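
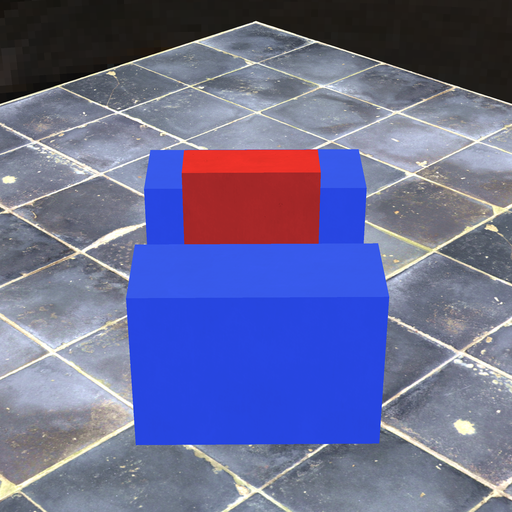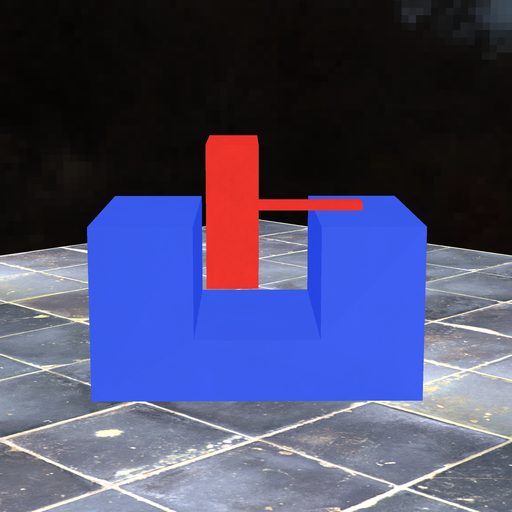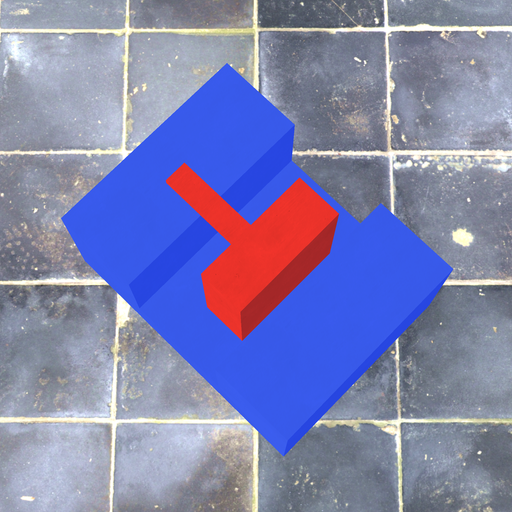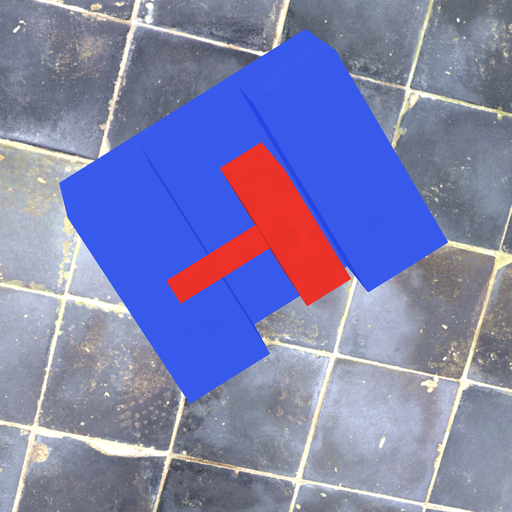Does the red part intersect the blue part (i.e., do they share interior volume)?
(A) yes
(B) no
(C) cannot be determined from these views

(B) no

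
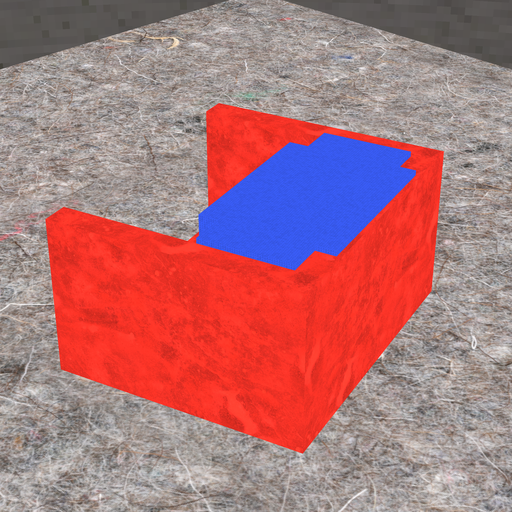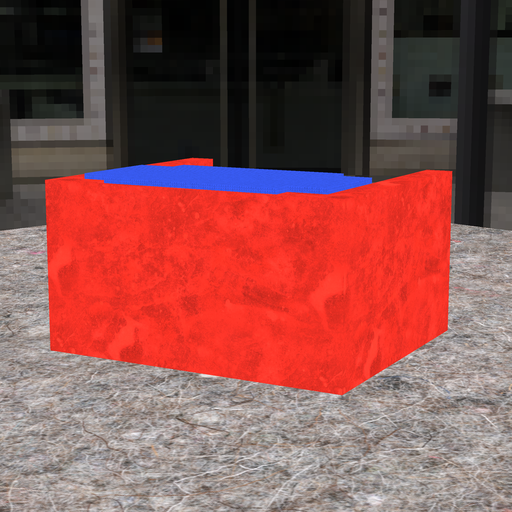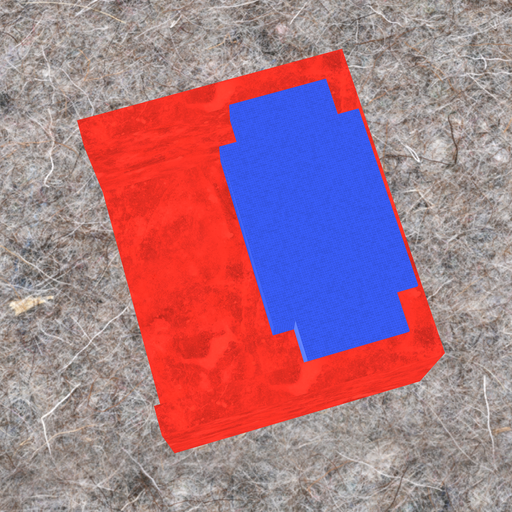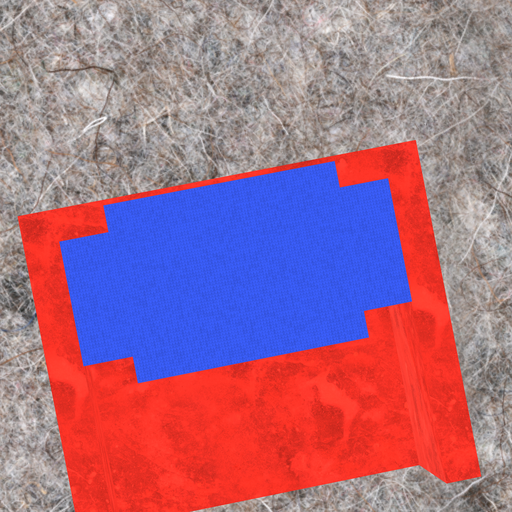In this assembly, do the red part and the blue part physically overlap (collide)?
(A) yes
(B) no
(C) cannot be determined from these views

(A) yes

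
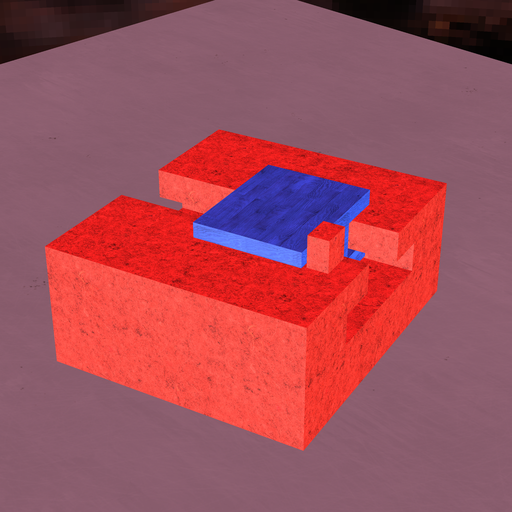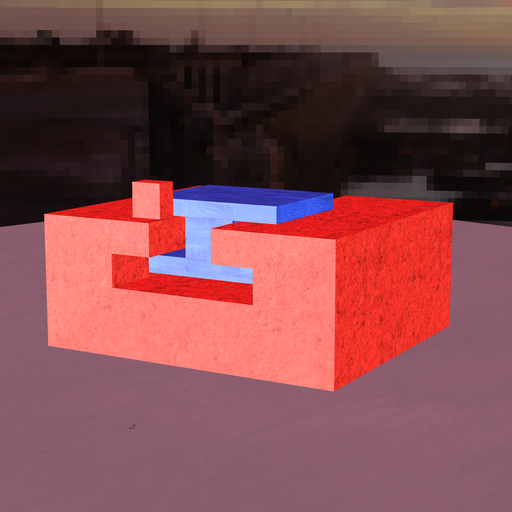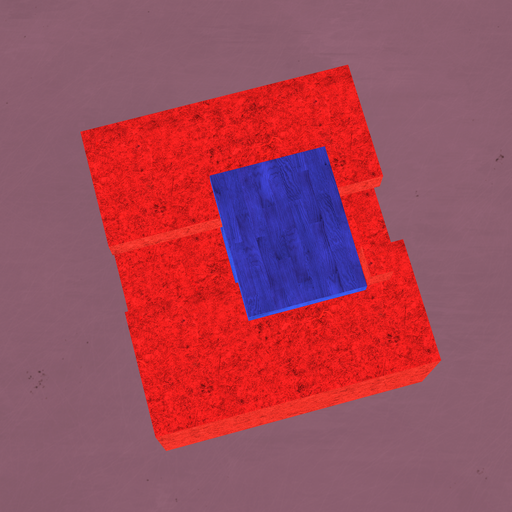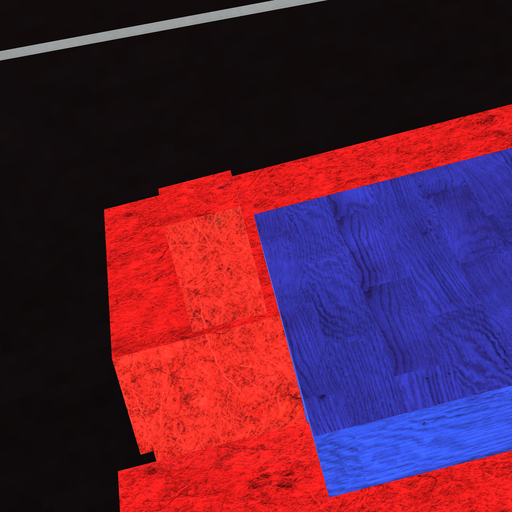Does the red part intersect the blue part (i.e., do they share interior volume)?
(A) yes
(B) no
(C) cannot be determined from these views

(B) no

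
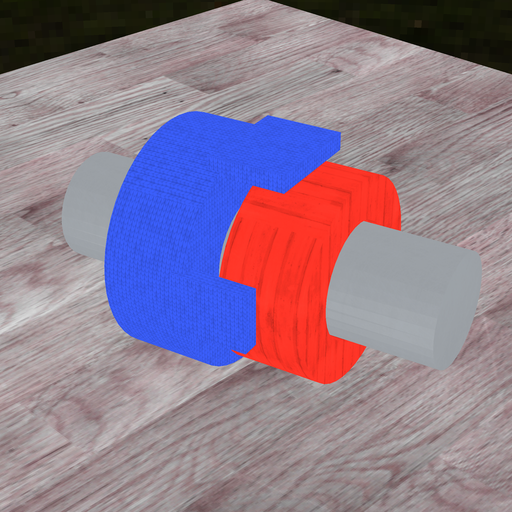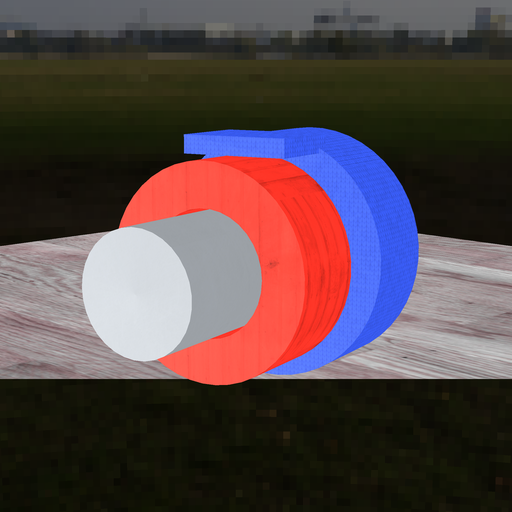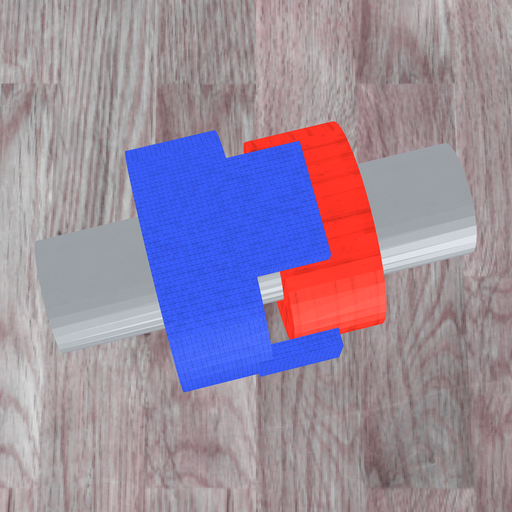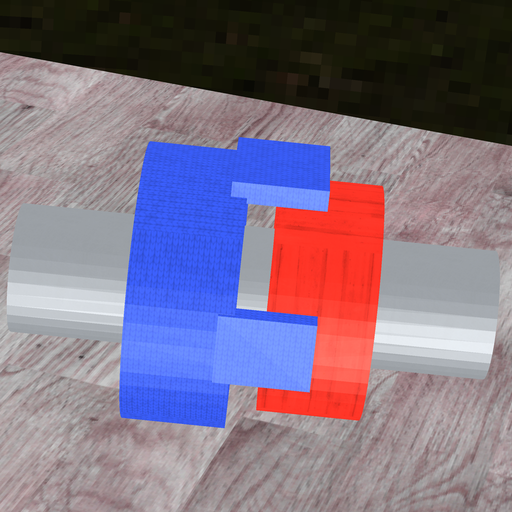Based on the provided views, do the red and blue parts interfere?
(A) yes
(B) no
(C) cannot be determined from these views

(B) no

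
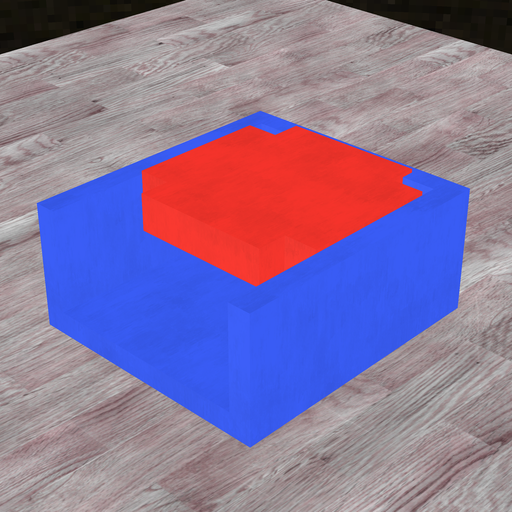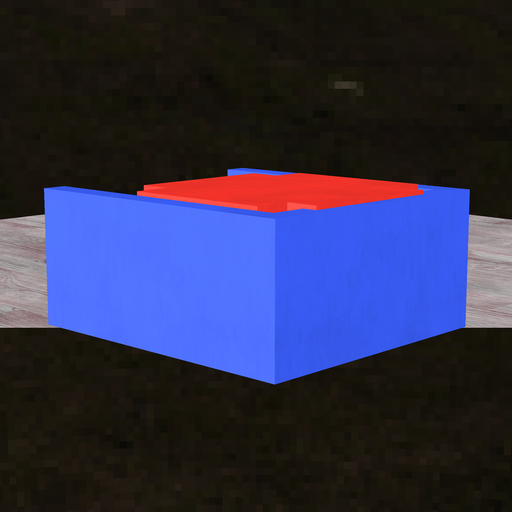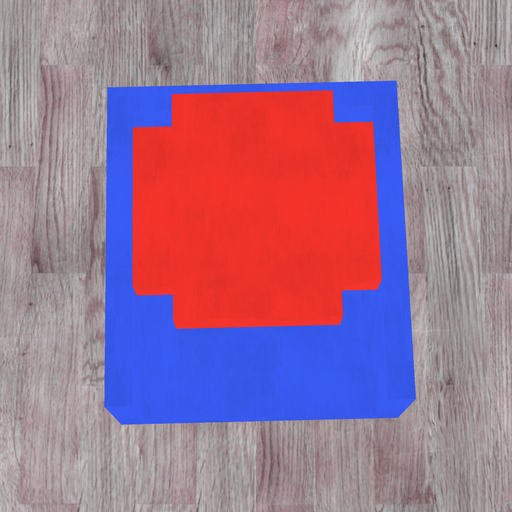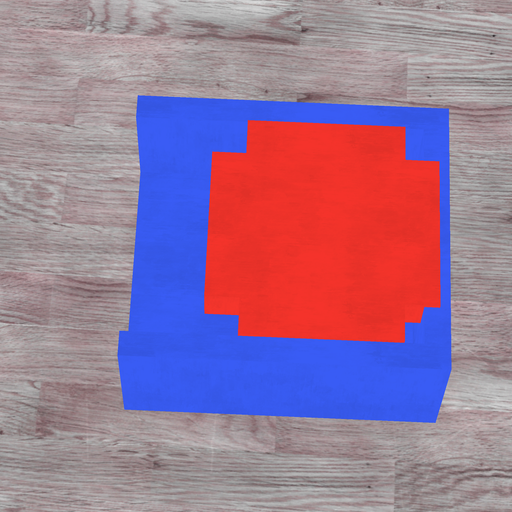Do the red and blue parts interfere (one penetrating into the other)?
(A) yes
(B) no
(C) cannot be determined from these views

(A) yes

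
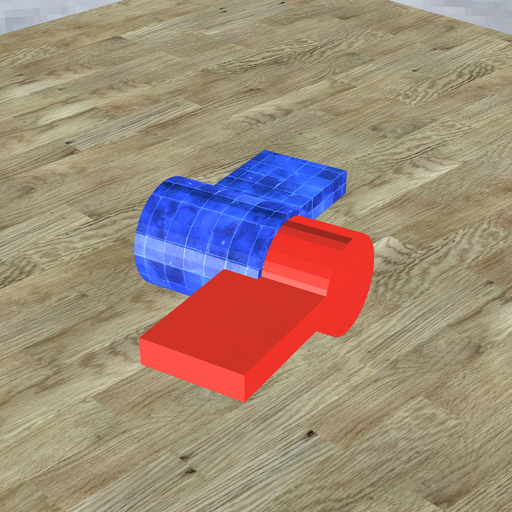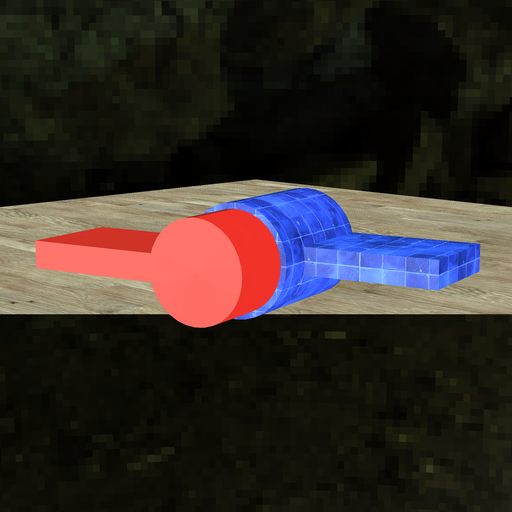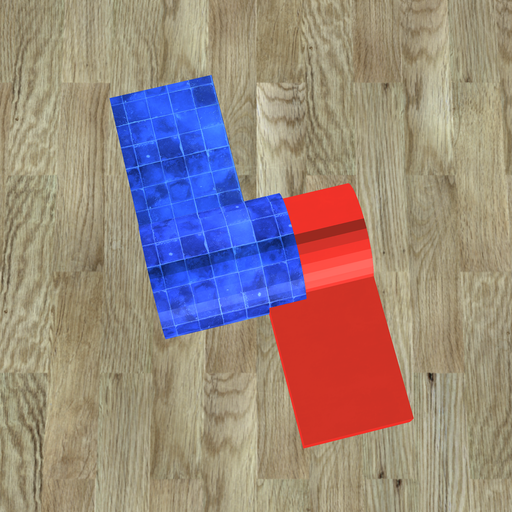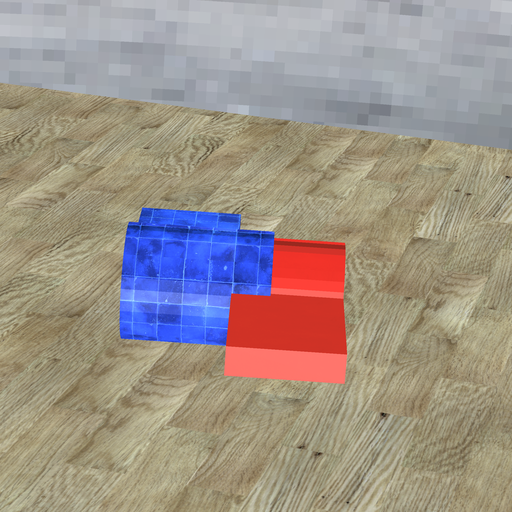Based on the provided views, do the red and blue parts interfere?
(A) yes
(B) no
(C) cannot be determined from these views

(A) yes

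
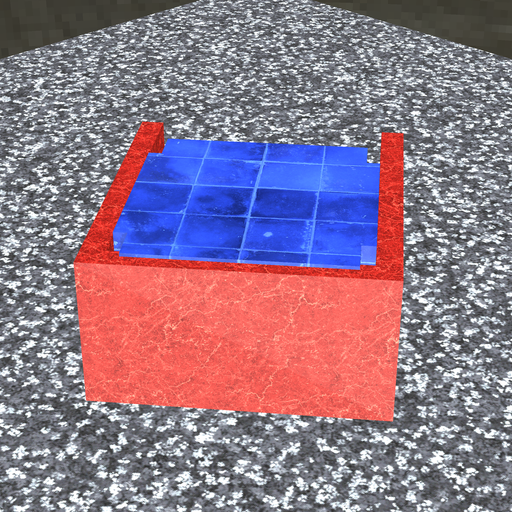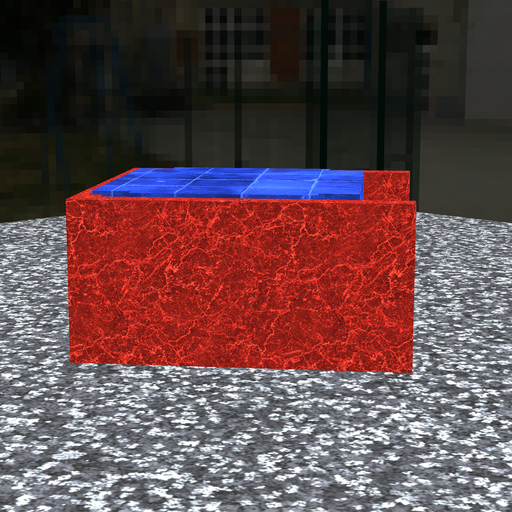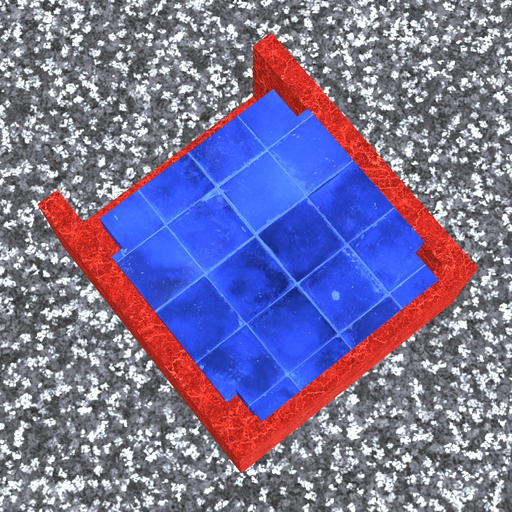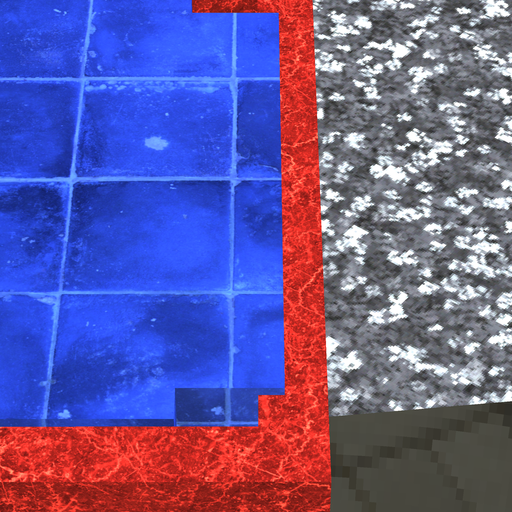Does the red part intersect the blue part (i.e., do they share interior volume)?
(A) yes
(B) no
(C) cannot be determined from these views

(A) yes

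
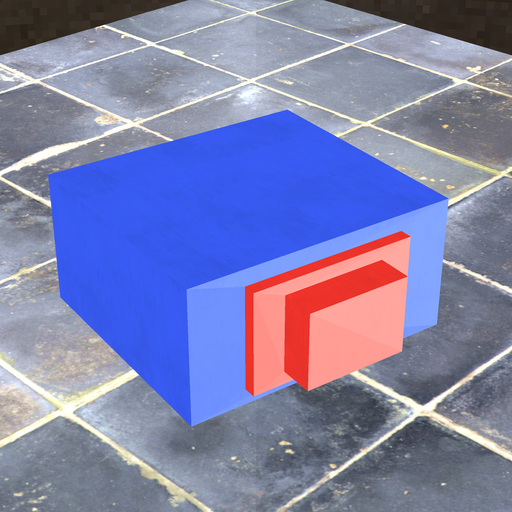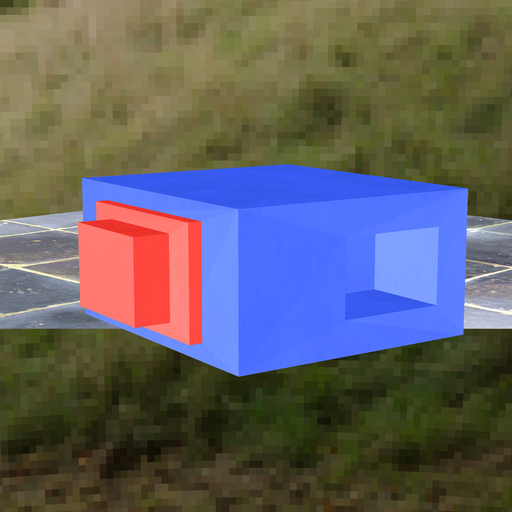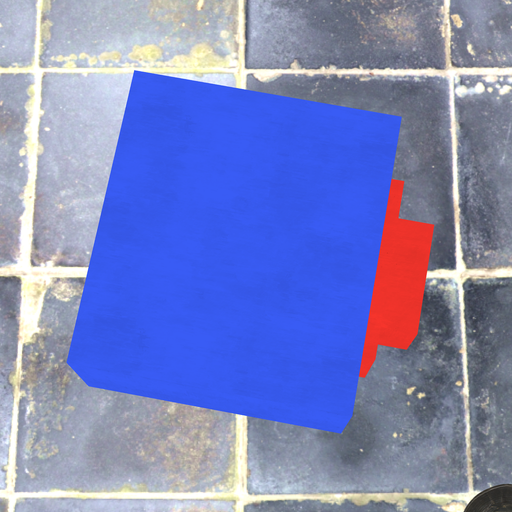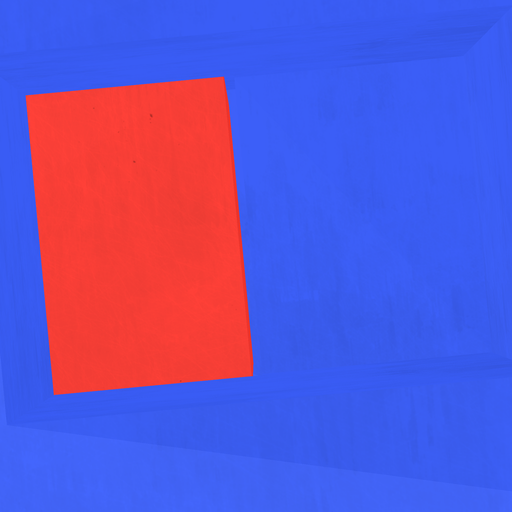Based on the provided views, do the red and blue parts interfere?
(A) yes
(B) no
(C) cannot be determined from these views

(B) no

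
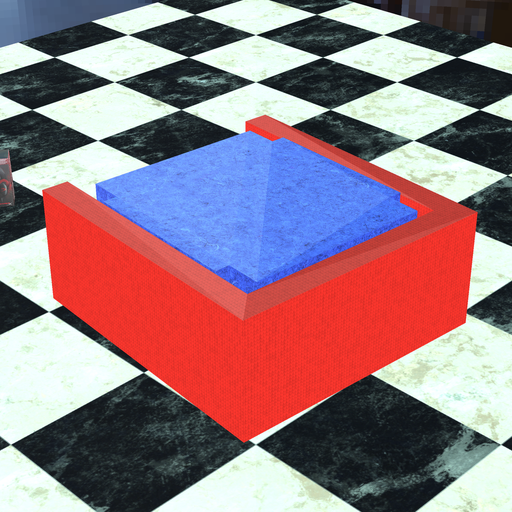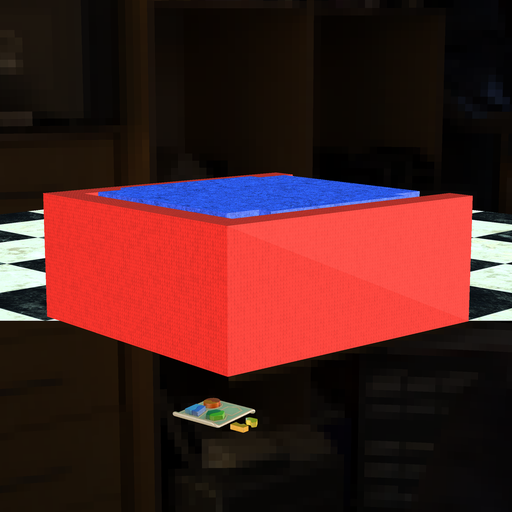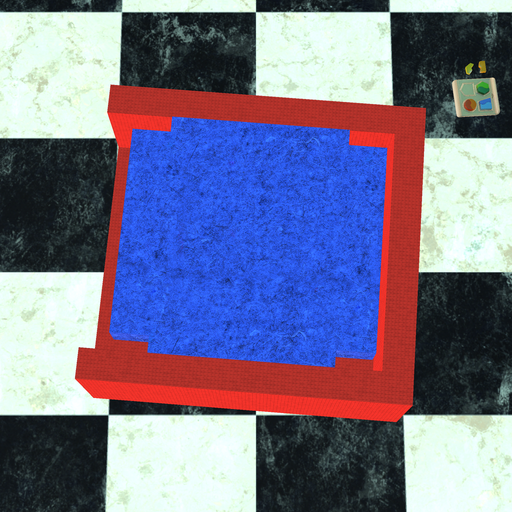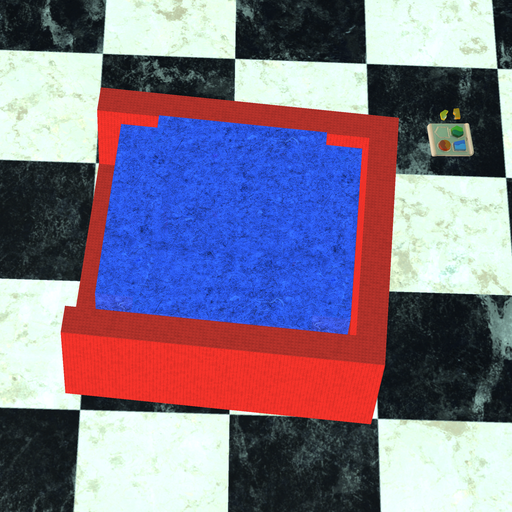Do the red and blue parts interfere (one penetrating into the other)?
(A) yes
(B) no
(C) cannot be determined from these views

(B) no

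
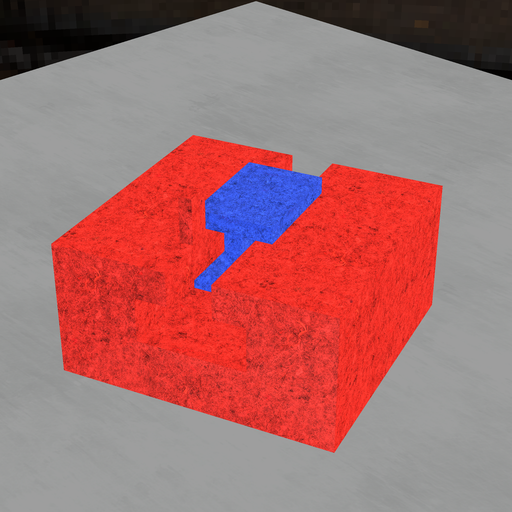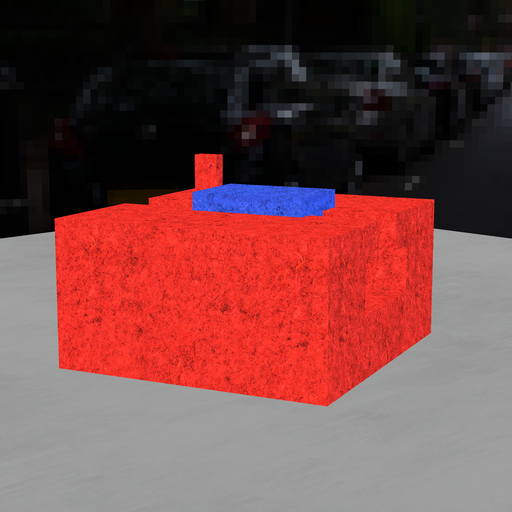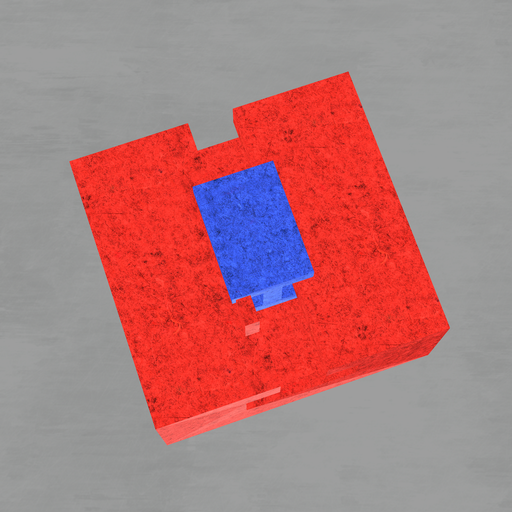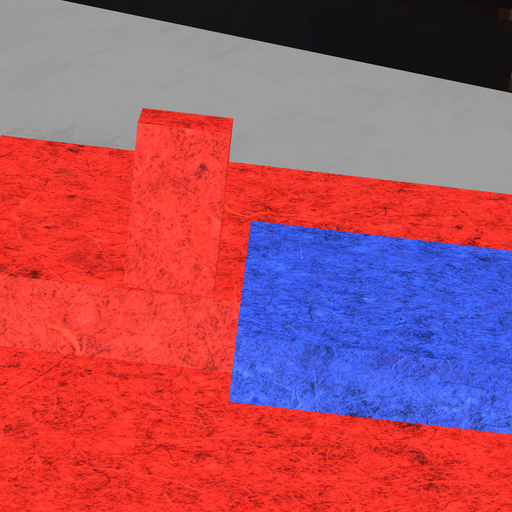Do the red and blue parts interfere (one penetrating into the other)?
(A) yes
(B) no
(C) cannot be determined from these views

(B) no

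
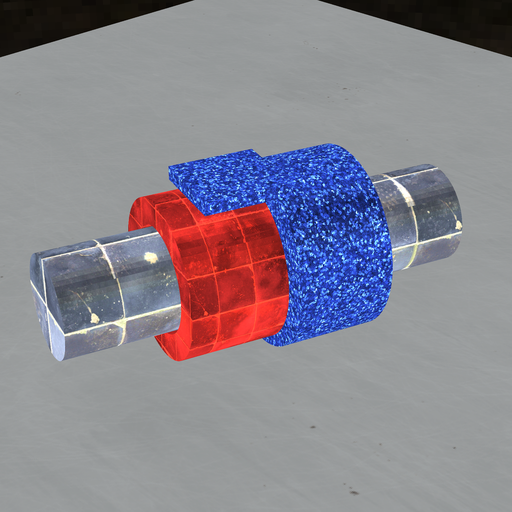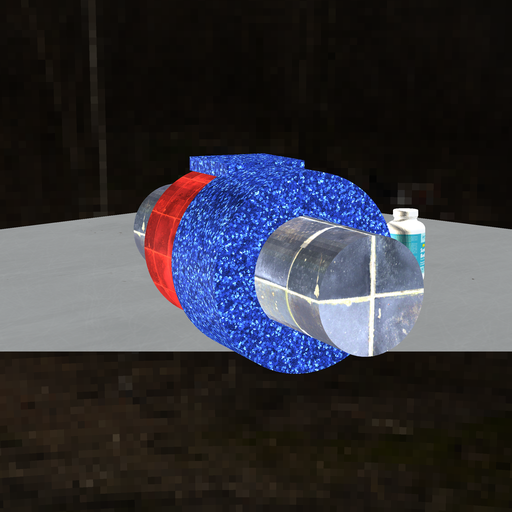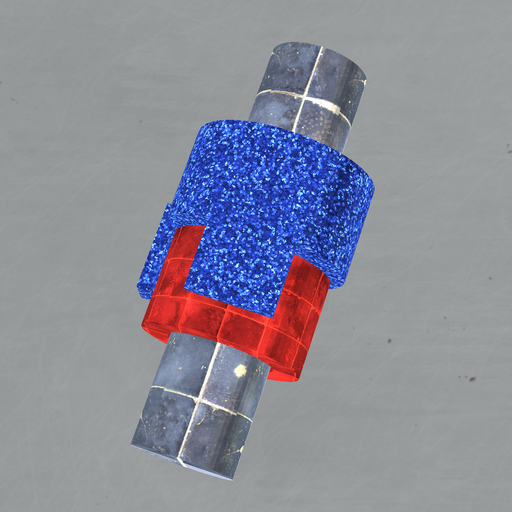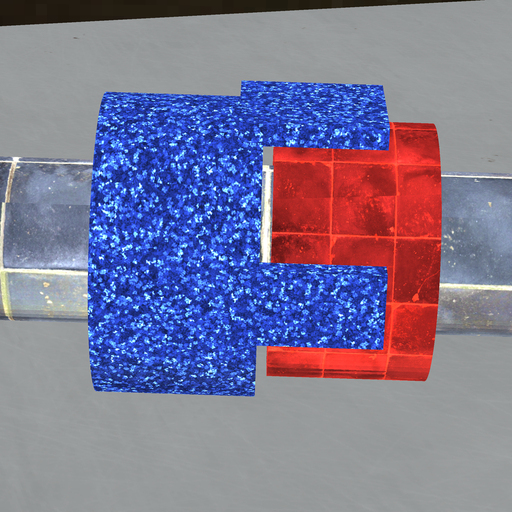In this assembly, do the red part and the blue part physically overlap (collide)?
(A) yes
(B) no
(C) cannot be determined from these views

(B) no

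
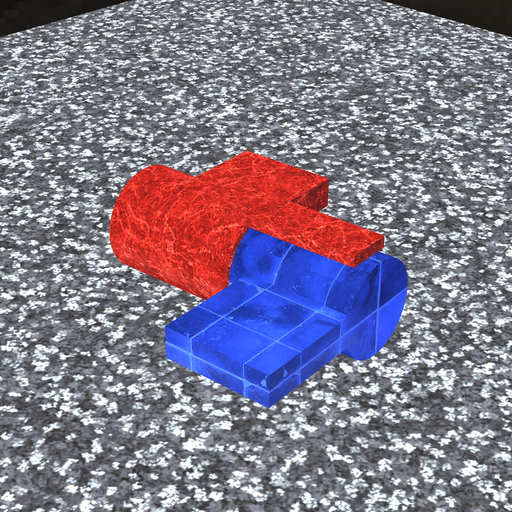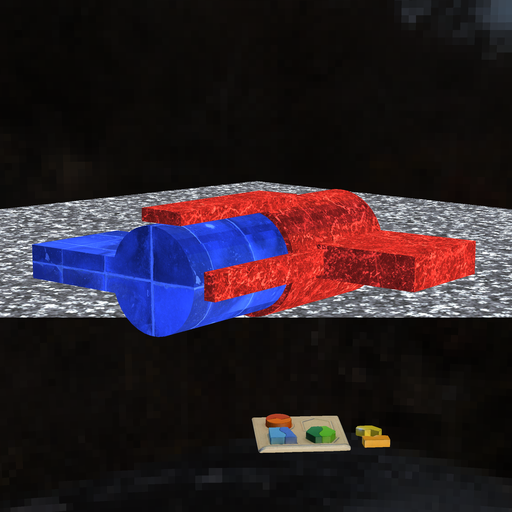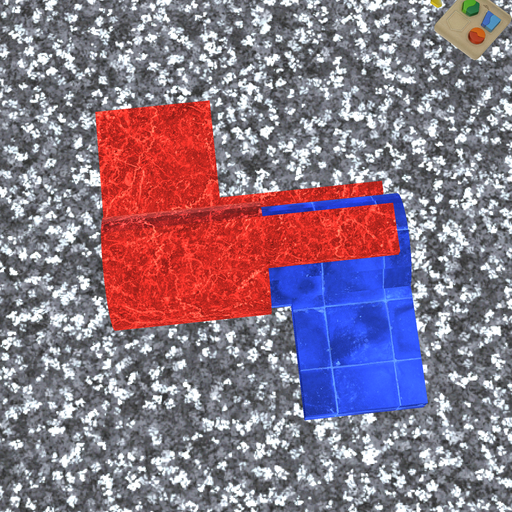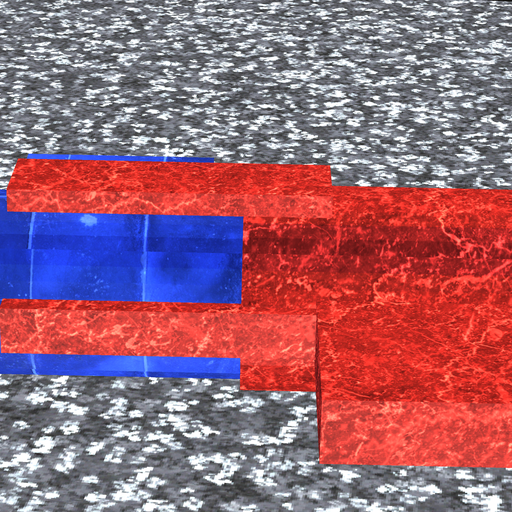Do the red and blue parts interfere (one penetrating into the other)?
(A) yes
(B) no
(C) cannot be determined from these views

(A) yes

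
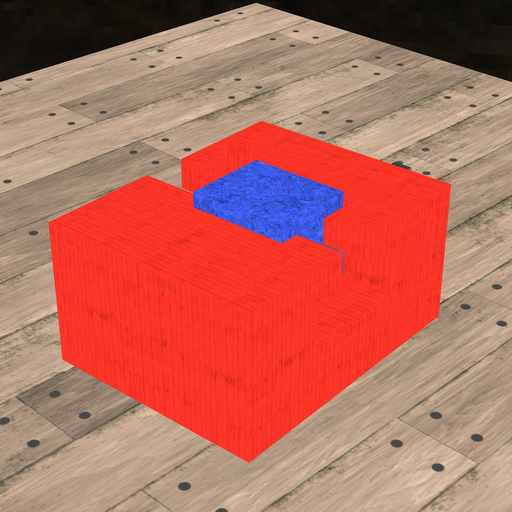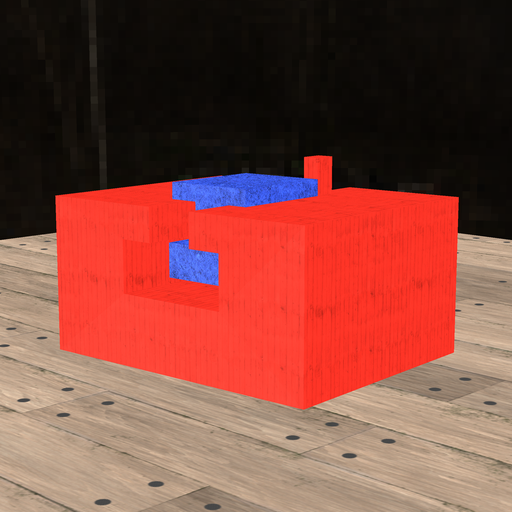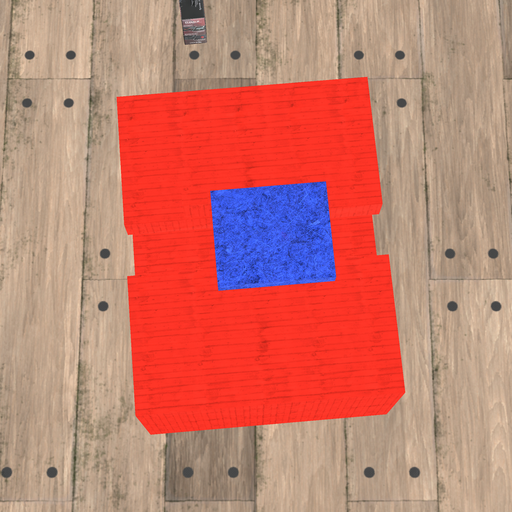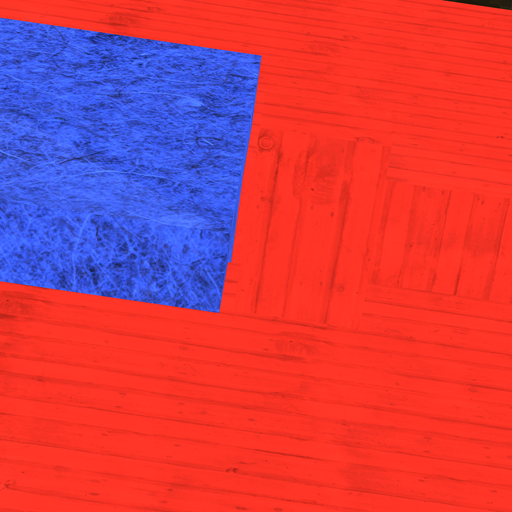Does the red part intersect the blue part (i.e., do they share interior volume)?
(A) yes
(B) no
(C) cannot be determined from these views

(B) no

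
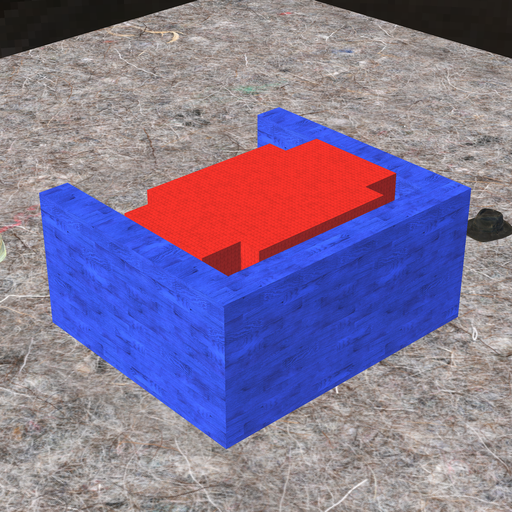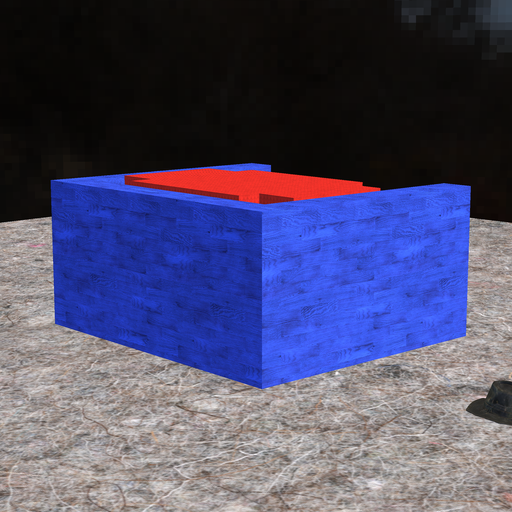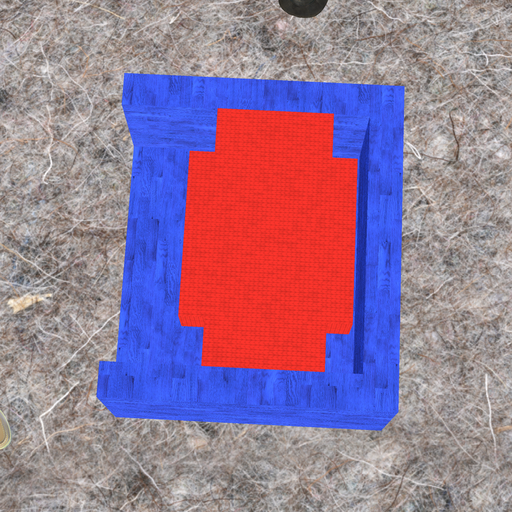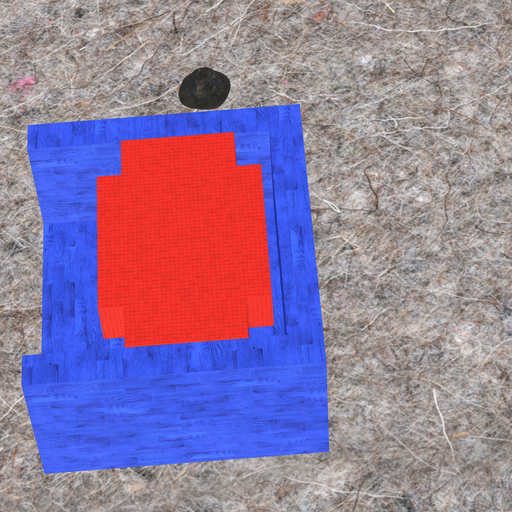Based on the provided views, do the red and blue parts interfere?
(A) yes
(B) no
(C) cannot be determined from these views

(B) no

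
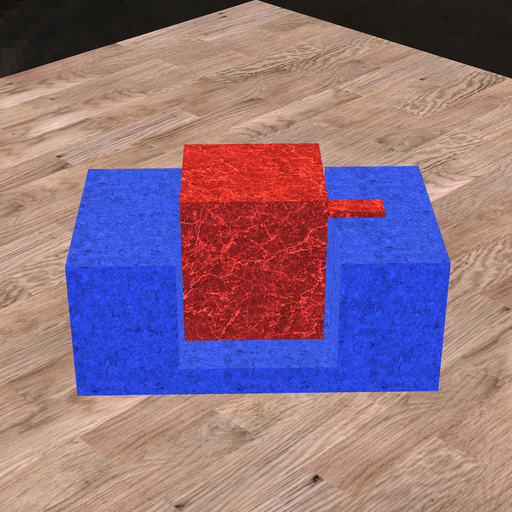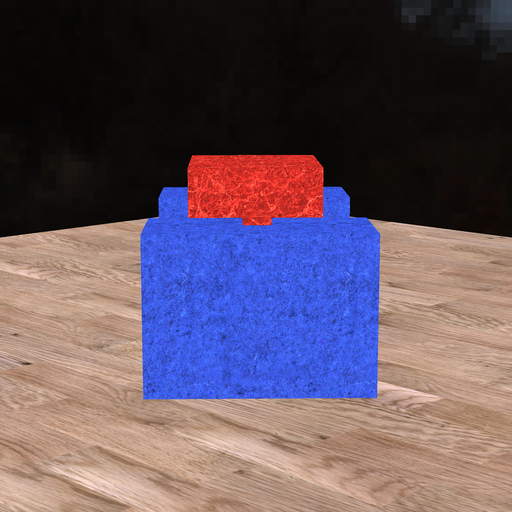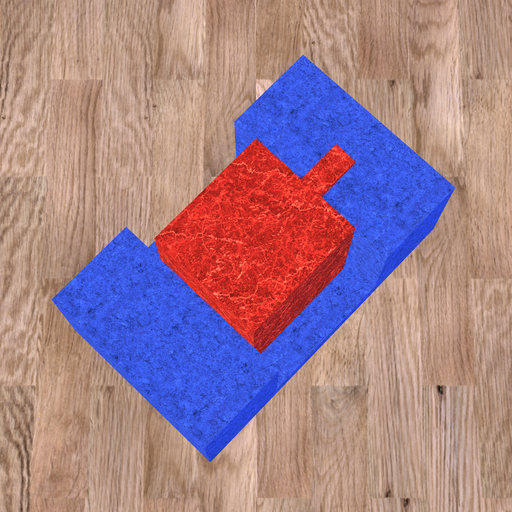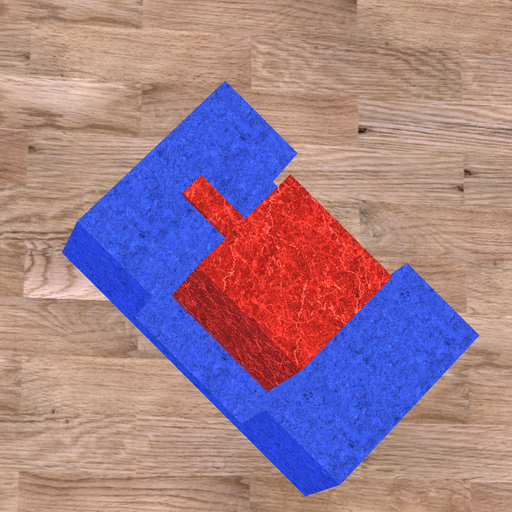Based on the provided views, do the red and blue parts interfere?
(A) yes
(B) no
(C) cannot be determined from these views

(B) no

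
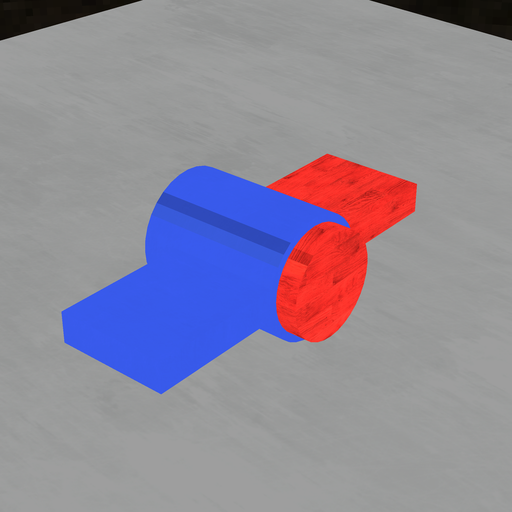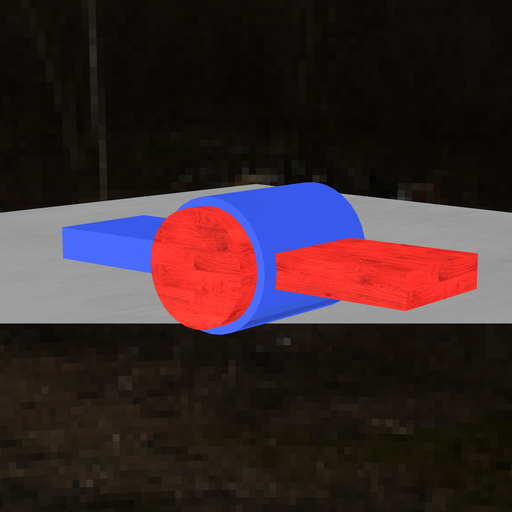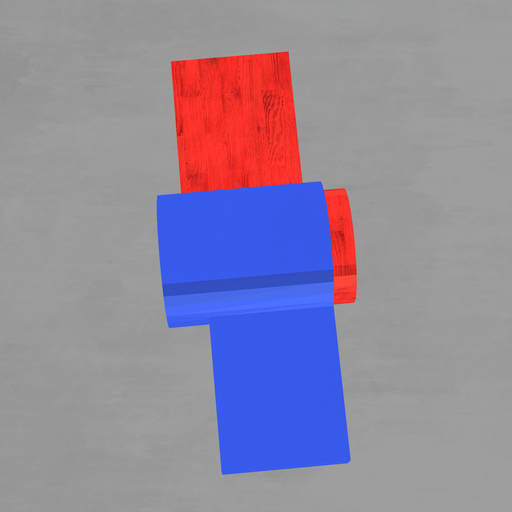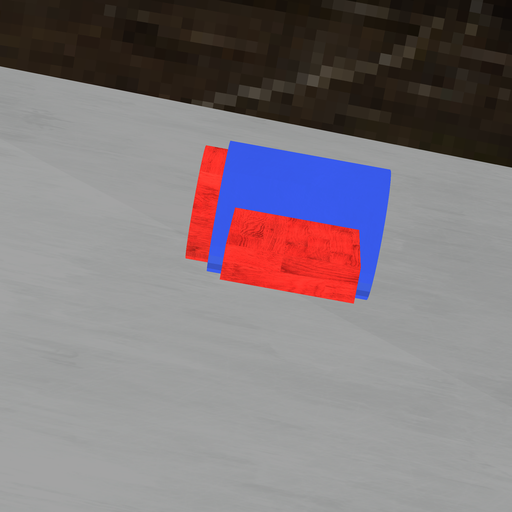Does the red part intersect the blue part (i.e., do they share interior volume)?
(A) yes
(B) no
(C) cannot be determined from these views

(A) yes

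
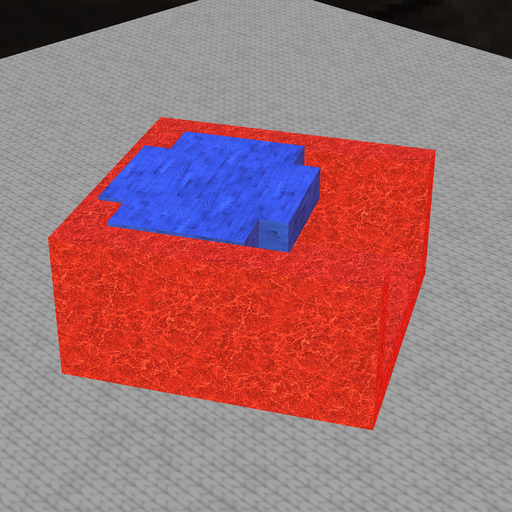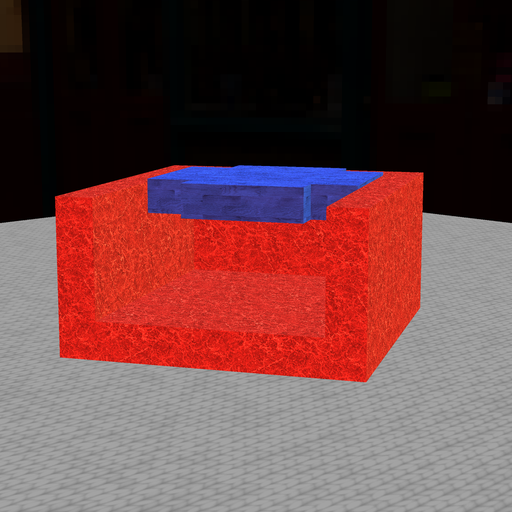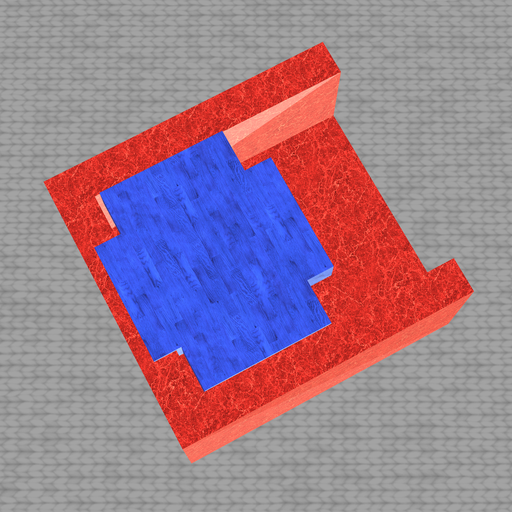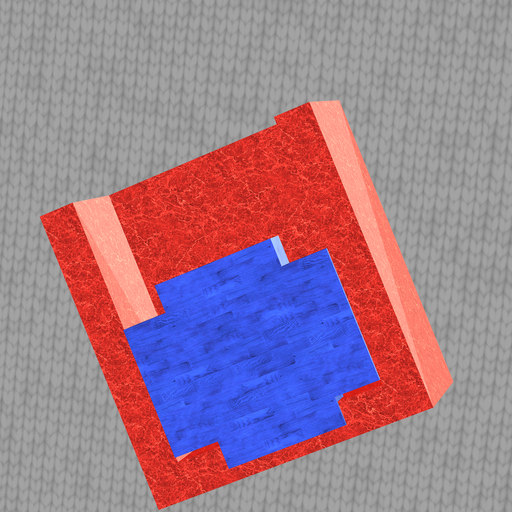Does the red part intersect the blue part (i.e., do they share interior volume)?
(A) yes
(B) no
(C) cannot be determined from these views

(A) yes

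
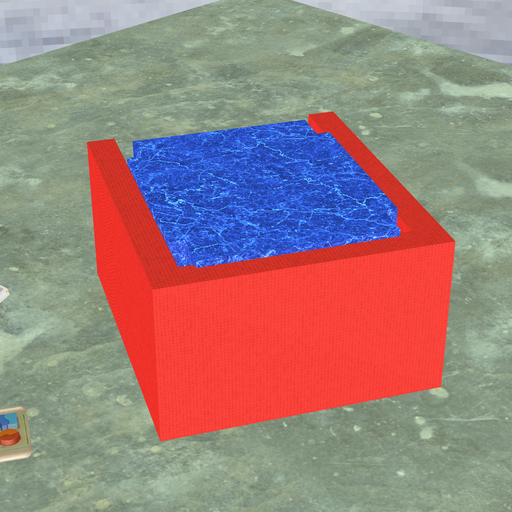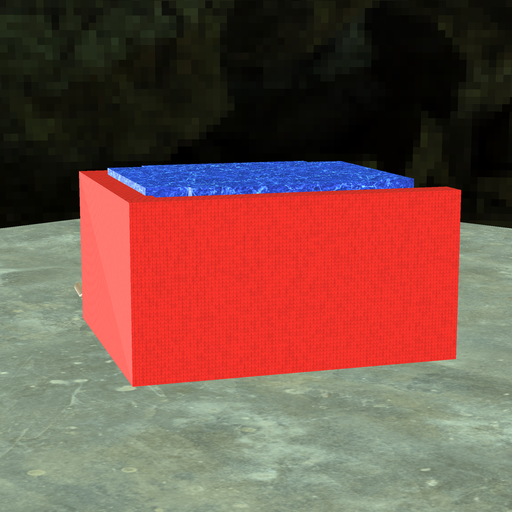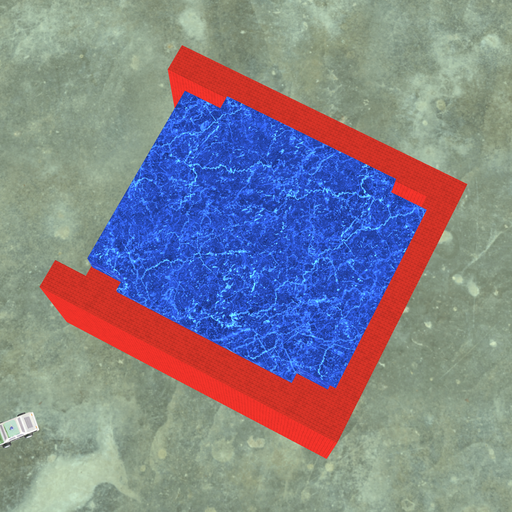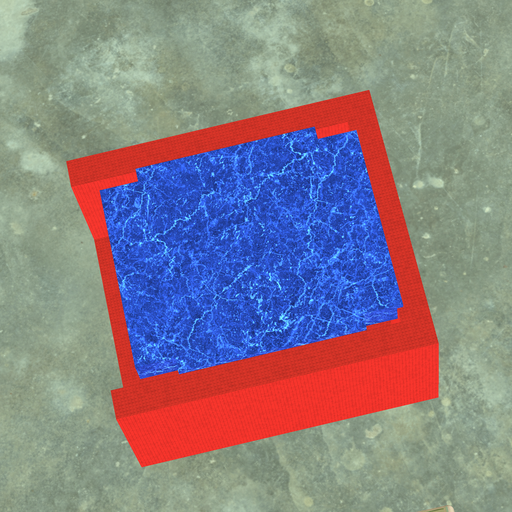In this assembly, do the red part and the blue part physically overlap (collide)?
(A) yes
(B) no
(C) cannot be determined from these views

(A) yes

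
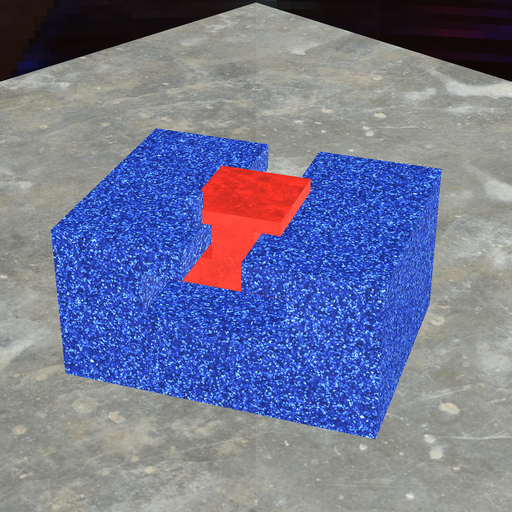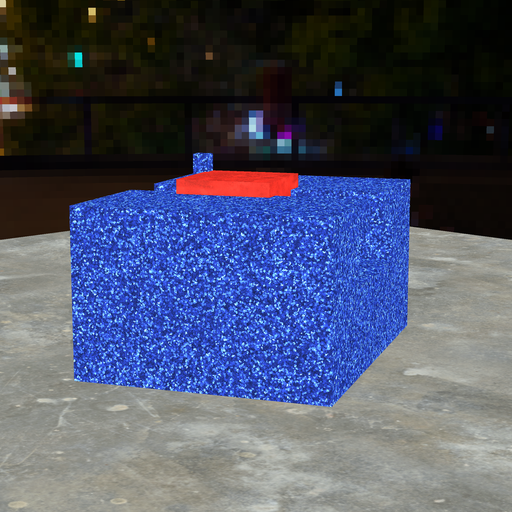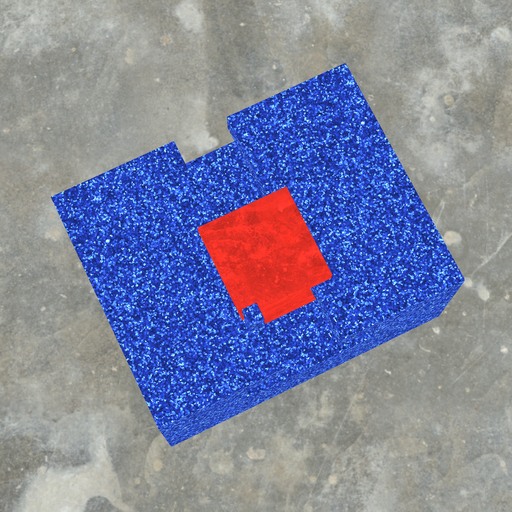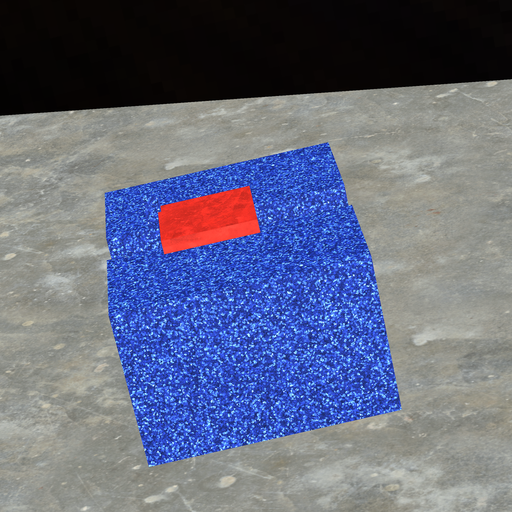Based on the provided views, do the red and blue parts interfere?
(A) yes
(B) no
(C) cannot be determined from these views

(A) yes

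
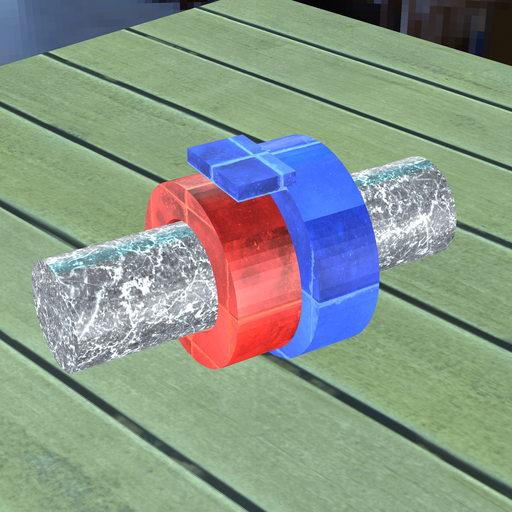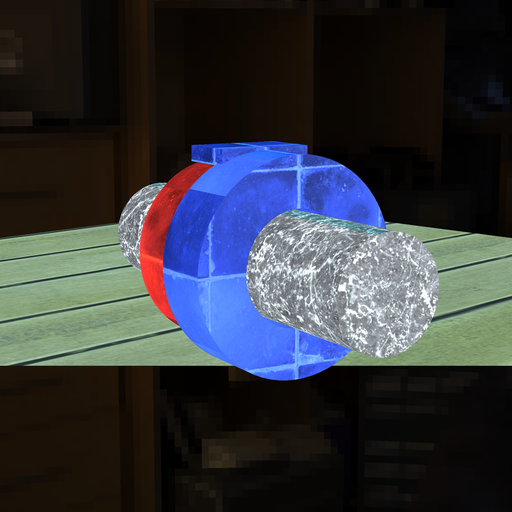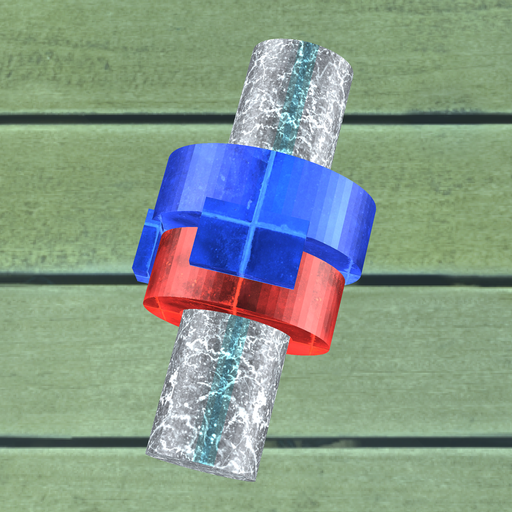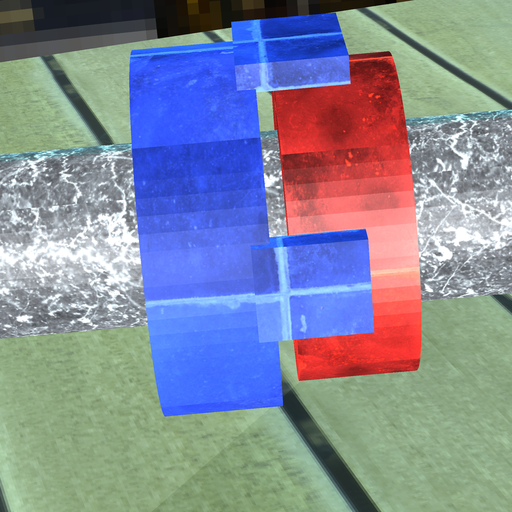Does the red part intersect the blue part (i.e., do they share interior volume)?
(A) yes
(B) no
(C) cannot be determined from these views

(B) no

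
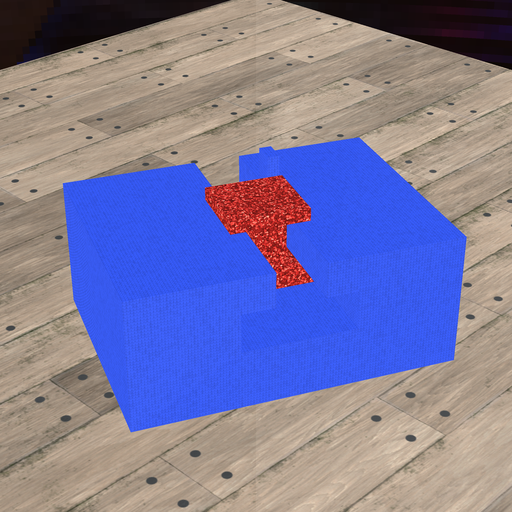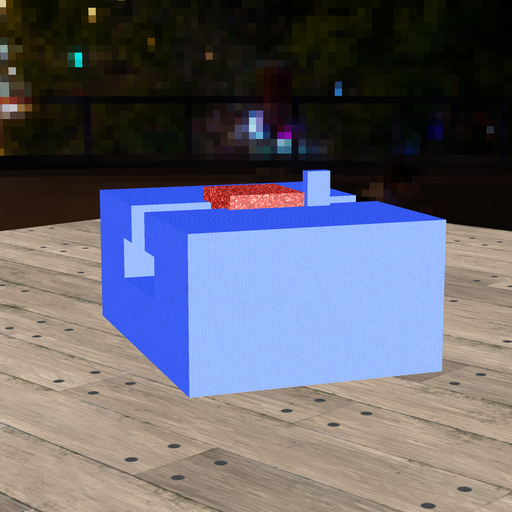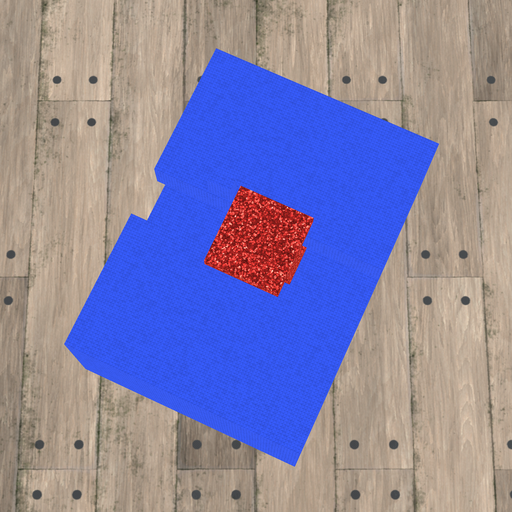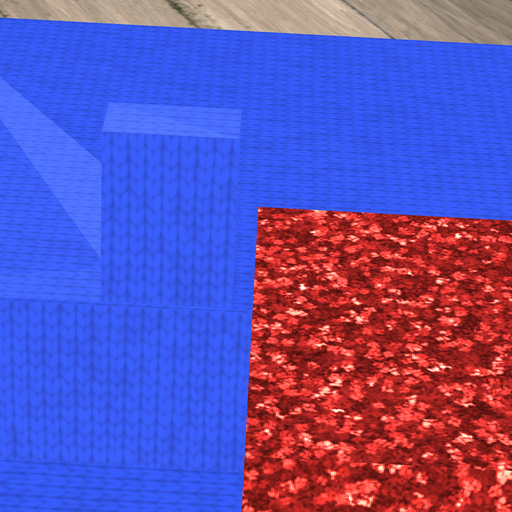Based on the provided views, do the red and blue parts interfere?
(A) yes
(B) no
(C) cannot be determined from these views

(B) no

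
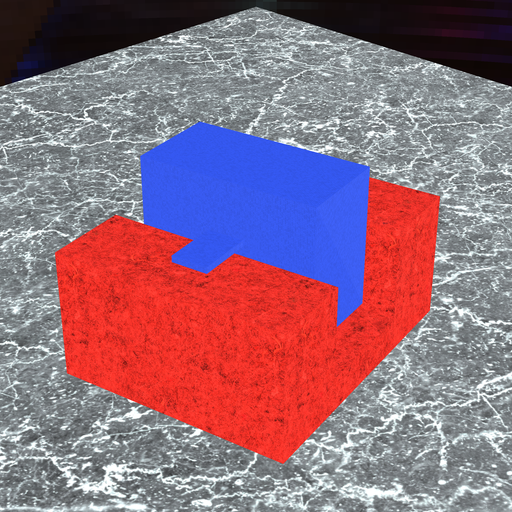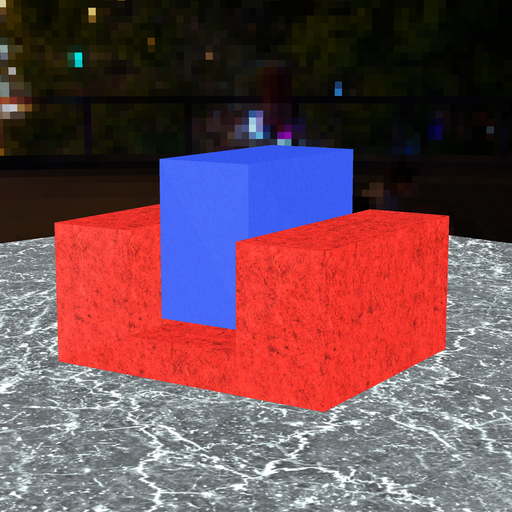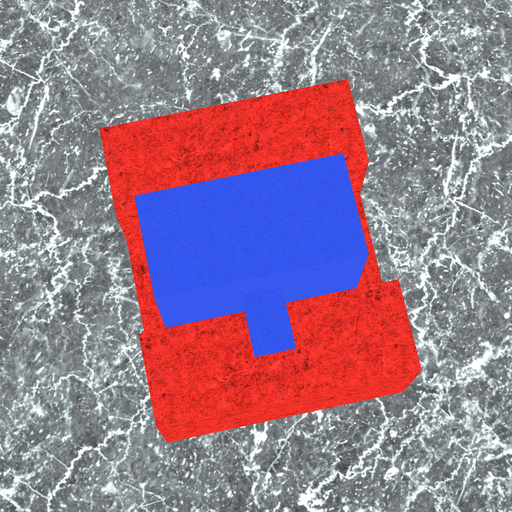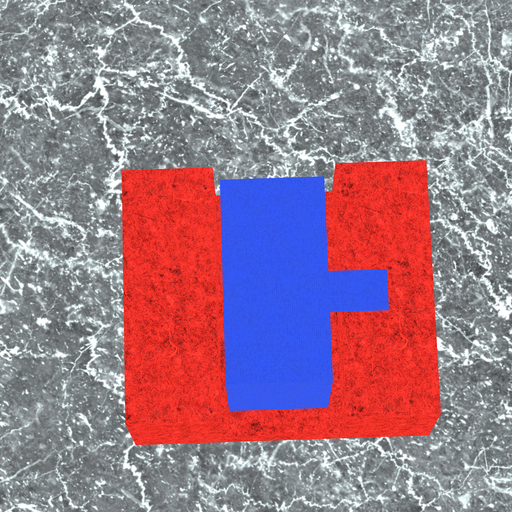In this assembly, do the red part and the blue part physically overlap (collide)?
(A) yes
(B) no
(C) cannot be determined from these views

(B) no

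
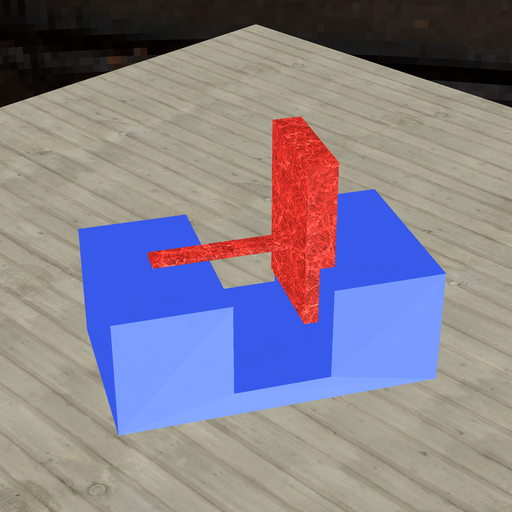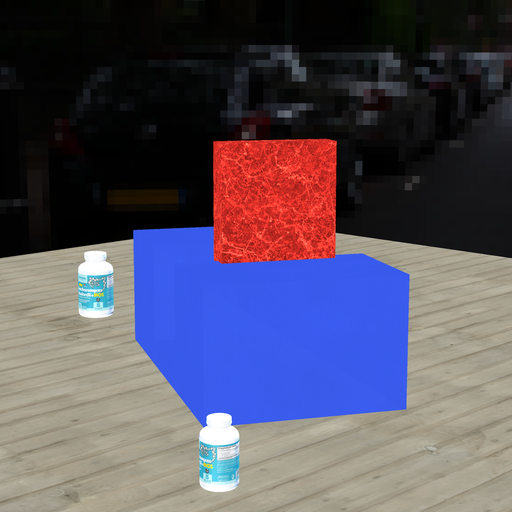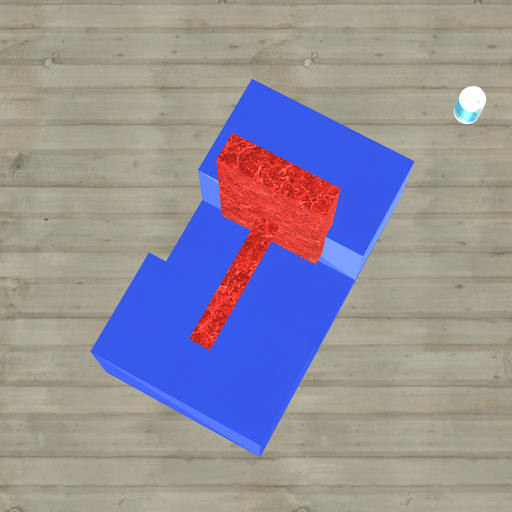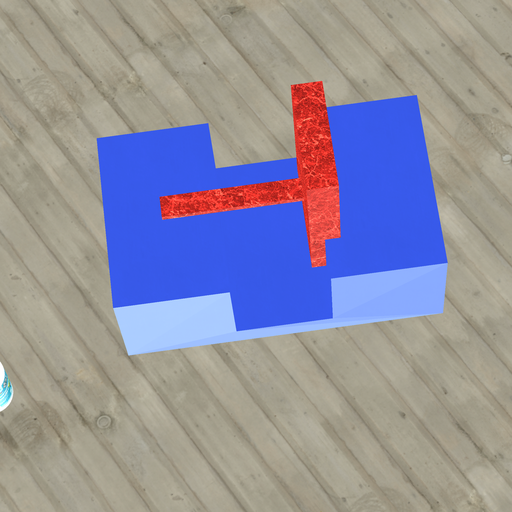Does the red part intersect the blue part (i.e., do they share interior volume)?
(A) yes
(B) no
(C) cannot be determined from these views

(A) yes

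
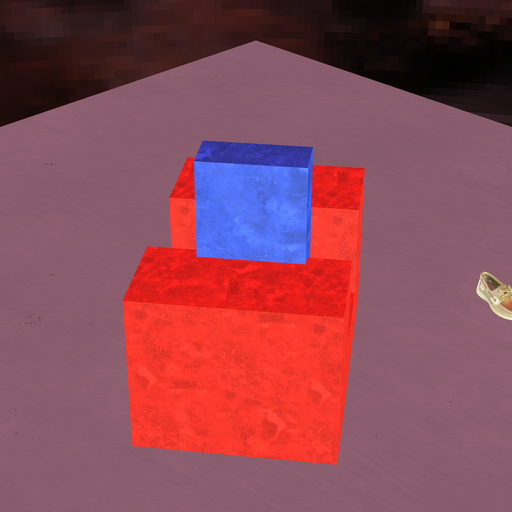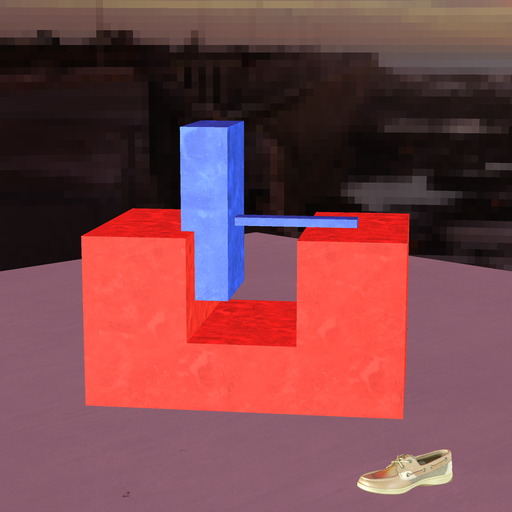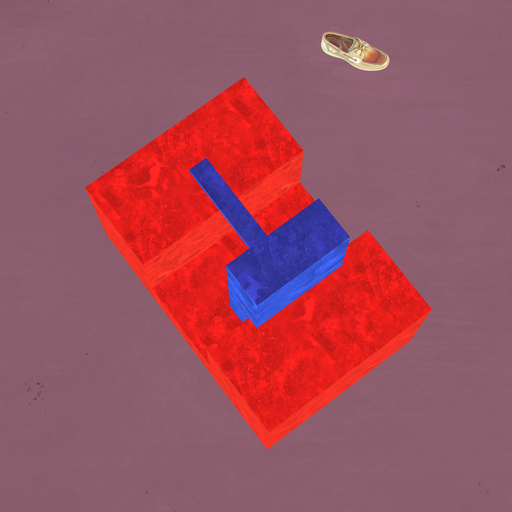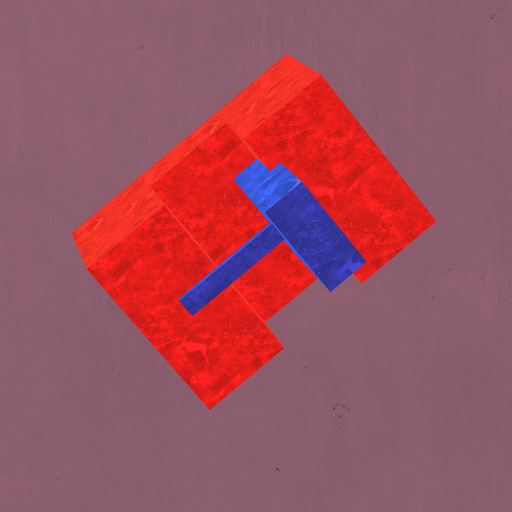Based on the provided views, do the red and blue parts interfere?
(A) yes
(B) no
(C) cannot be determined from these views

(A) yes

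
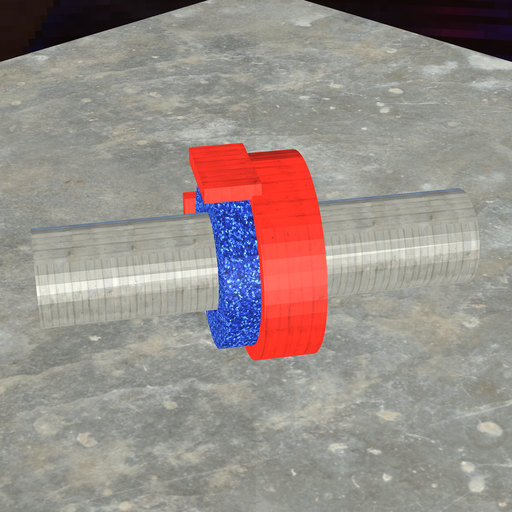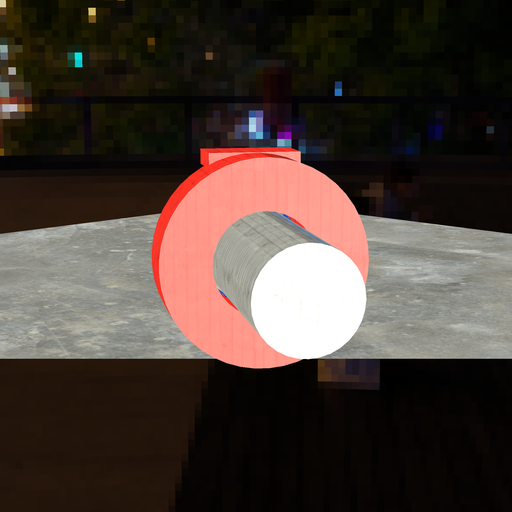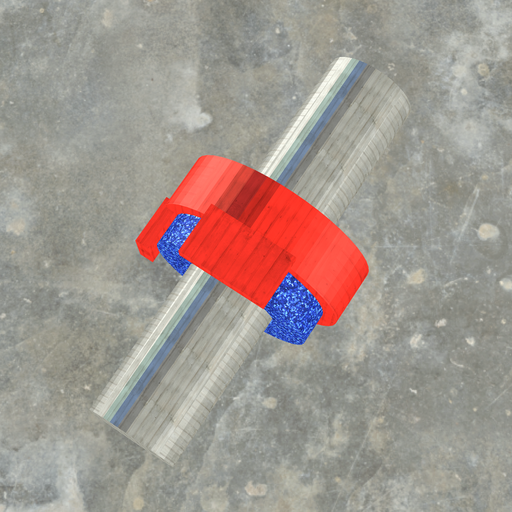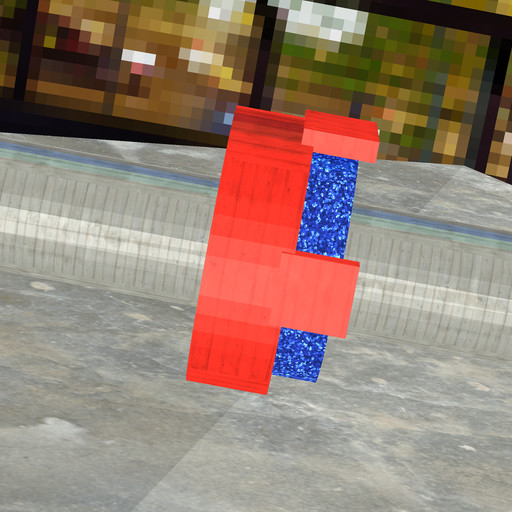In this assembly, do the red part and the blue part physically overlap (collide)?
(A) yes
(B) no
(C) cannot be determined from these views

(A) yes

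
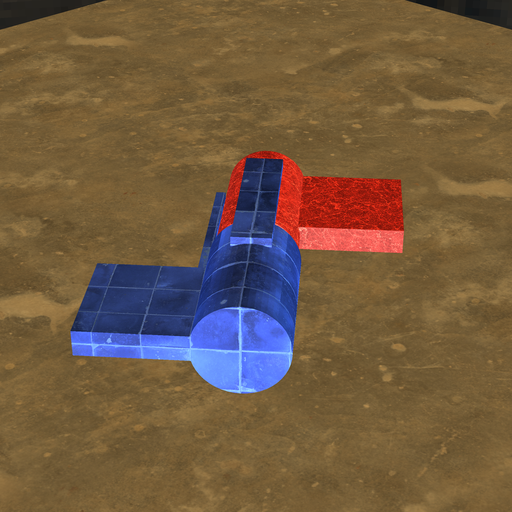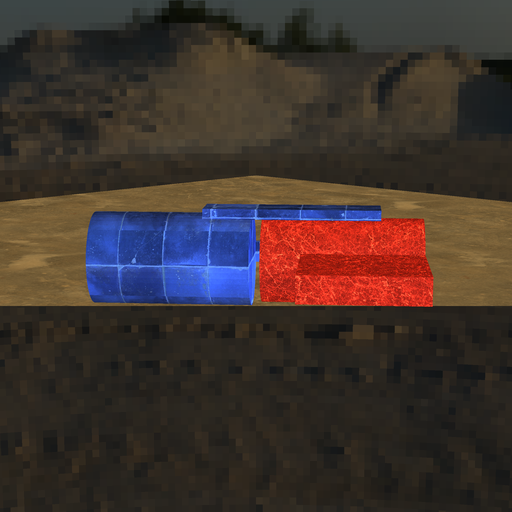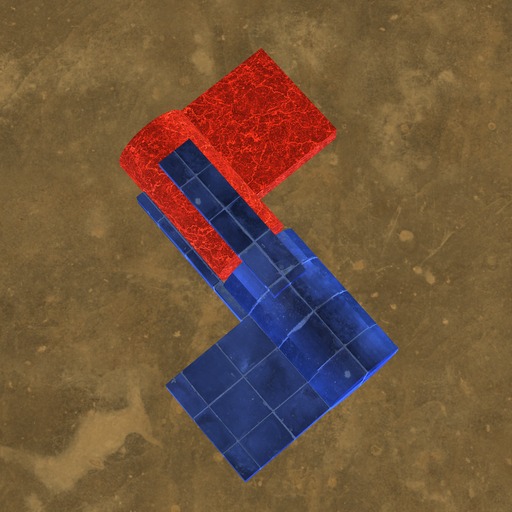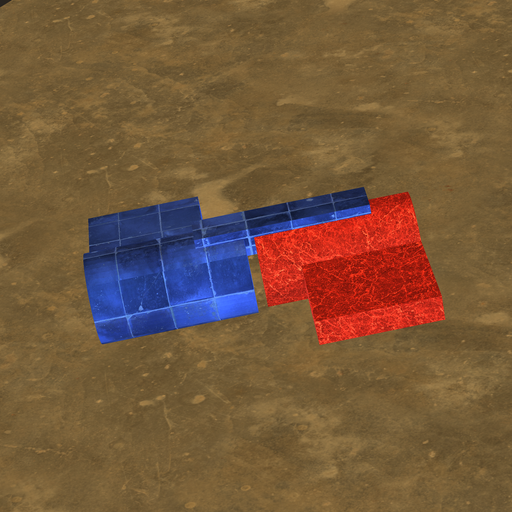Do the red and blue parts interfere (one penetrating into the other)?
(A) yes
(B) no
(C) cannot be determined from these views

(B) no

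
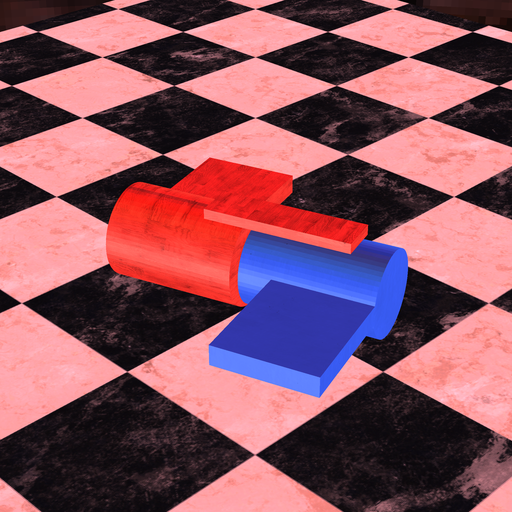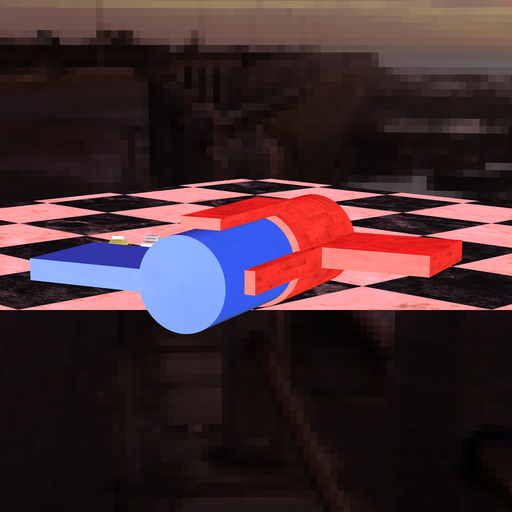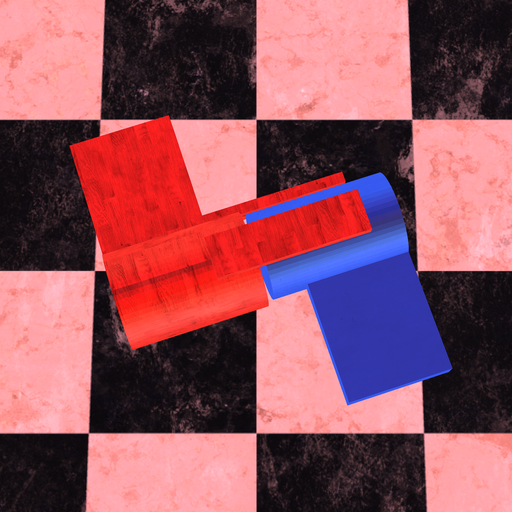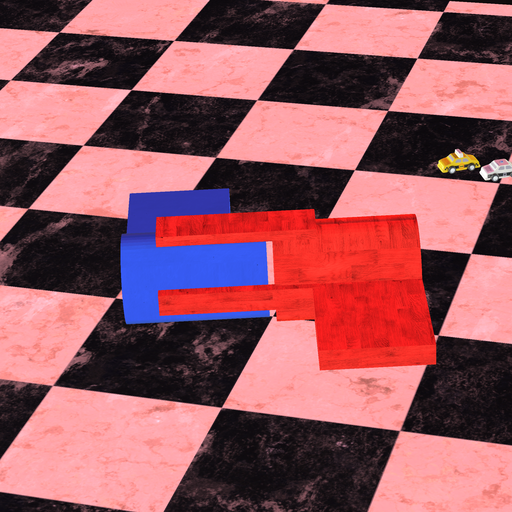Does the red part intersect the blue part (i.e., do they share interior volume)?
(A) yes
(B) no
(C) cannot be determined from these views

(B) no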